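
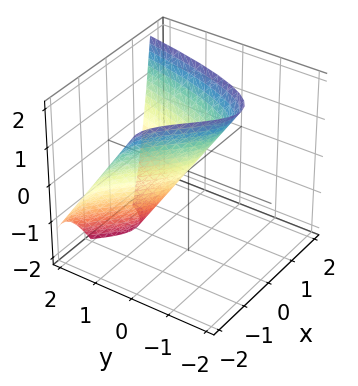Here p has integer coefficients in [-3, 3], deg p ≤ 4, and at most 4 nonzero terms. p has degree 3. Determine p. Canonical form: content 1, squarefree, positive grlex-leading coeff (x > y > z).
First, the degree is 3 — the shape is more complex than any degree-2 surface.
Next, checking where it meets the axes: one z-axis crossing is at z = 0; one y-axis crossing is at y = 0; one x-axis crossing is at x = 0.
Finally, matching integer coefficients to the picture gives p.

x^3 + 3*x^2 - 3*y - 2*z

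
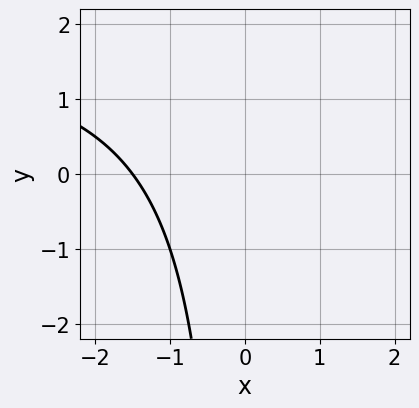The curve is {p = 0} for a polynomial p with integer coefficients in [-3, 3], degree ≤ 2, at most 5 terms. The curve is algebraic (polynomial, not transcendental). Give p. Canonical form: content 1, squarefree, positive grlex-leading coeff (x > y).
x*y - 2*x - 3

First, deg p = 2. A generic line meets the curve in up to 2 points.
Next, observable constraints: no y-intercept at any integer in the box.
Finally, matching integer coefficients to the picture gives p.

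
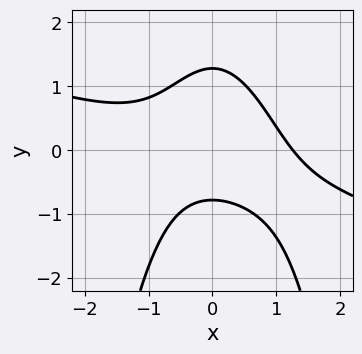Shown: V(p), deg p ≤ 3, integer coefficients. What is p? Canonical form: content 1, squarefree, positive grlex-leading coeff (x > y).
x^3 + 3*x^2*y + 2*y^2 - y - 2

(a) Degree: the shape is more complex than any degree-2 curve, so deg p = 3.
(b) Putting this together gives p.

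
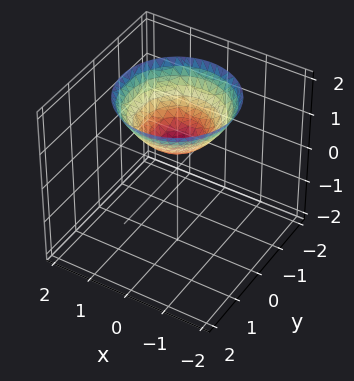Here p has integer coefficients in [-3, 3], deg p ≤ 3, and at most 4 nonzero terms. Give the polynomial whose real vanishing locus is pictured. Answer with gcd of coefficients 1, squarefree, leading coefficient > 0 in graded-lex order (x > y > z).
2*x^2 + 2*y^2 - 3*z + 2

Degree: the shape is more complex than any degree-1 surface, so deg p = 2.
Symmetries: rotational symmetry about the z-axis ⇒ p depends on x, y only through x² + y².
Against the integer gridlines: no x-intercept at any integer in the box; it misses every integer gridline on the y-axis; a circular section at z = 2 has radius between 1 and 2.
Together with the visible shape, these determine p as stated.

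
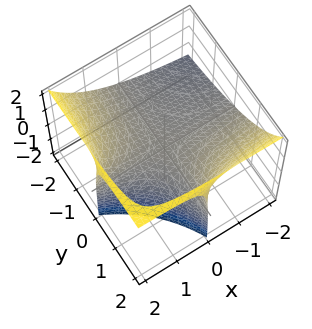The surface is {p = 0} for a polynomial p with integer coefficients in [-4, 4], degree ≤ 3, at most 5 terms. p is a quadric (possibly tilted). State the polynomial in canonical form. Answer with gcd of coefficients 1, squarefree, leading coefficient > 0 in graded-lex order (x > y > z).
deg p = 2.
Checking where it meets the axes: every point of the y-axis in the box is on the surface; it meets the z-axis at z = 0 (among the integer gridlines); the visible x-axis segment lies entirely on the surface.
These observations pin down the coefficients.

x*y - x*z - y*z + 2*z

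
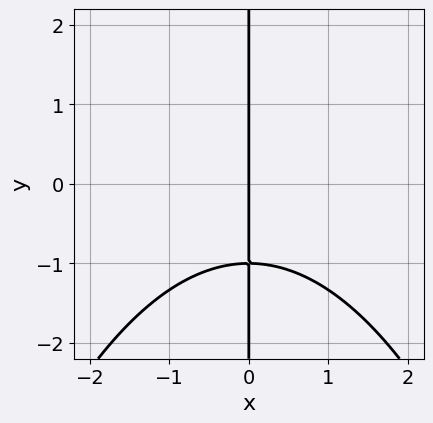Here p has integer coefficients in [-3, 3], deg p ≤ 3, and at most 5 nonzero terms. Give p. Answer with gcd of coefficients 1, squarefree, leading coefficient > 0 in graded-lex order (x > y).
x^3 + 3*x*y + 3*x

(a) Degree: the shape is more complex than any degree-2 curve, so deg p = 3.
(b) Observable constraints: it crosses the x-axis at the gridline x = 0; the visible y-axis segment lies entirely on the curve.
(c) The integer polynomial consistent with all of this is the stated p.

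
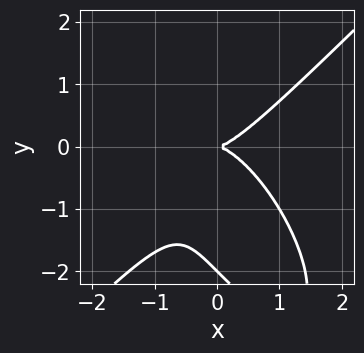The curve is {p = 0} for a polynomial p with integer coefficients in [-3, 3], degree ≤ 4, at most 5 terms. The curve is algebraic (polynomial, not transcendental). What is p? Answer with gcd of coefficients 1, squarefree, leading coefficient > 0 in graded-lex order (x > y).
2*x^3 - x*y^2 - y^3 - 2*y^2

1. The degree is 3 — no degree-2 curve has this shape.
2. From the axis intercepts and sections: among the integer gridlines, it crosses the y-axis at y ∈ {-2, 0}; one x-axis crossing is at x = 0.
3. Assembling these constraints gives the stated polynomial.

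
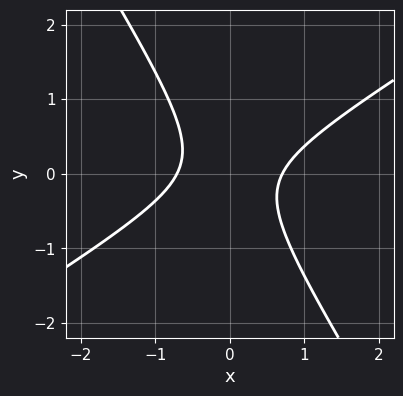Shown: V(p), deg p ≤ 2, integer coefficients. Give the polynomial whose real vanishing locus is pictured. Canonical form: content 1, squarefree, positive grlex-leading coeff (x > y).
1. The degree is 2 — no degree-1 curve has this shape.
2. Reading off the gridlines: the curve avoids every integer y-axis point in the box.
3. These observations pin down the coefficients.

2*x^2 - 2*x*y - 2*y^2 - 1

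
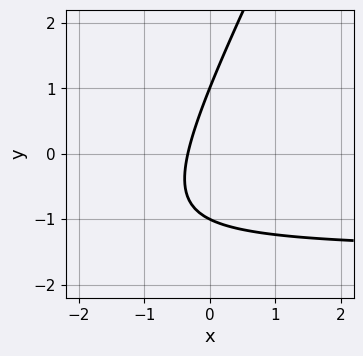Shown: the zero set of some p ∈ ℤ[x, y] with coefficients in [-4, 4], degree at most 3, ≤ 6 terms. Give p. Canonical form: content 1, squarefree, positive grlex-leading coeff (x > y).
2*x*y - y^2 + 3*x + 1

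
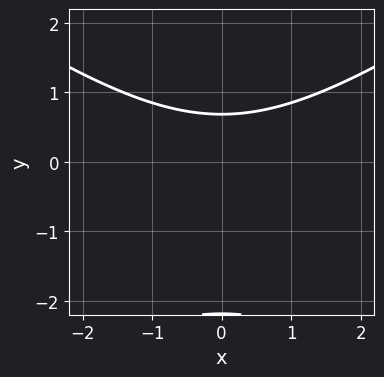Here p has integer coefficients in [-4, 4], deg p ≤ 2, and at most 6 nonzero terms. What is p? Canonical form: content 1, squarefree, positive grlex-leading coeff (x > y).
x^2 - 2*y^2 - 3*y + 3

Degree: no degree-1 curve has this shape, so deg p = 2.
Symmetries: it's symmetric under x → −x, forcing even powers of x.
Checking where it meets the axes: it misses every integer gridline on the x-axis.
Matching integer coefficients to the picture gives p.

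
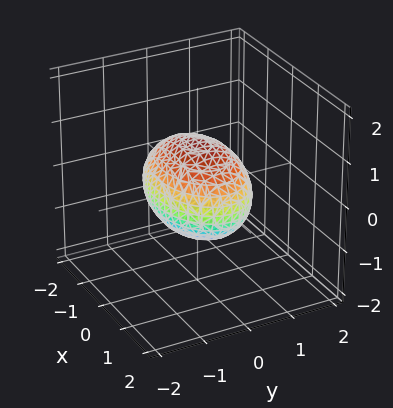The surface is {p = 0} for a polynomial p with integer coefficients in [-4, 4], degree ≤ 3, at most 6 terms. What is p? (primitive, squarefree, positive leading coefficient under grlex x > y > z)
First, degree: bounded and convex; a quadric, so deg p = 2.
Then, symmetries: mirror symmetry z ↦ −z ⇒ only even powers of z; the y ↦ −y reflection is a symmetry, so y appears only in even powers; the x ↦ −x reflection is a symmetry, so x appears only in even powers.
Then, checking where it meets the axes: among the integer gridlines, it crosses the y-axis at y ∈ {-1, 1}; among the integer gridlines, it crosses the z-axis at z ∈ {-1, 1}.
Finally, together with the visible shape, these determine p as stated.

x^2 + 2*y^2 + 2*z^2 - 2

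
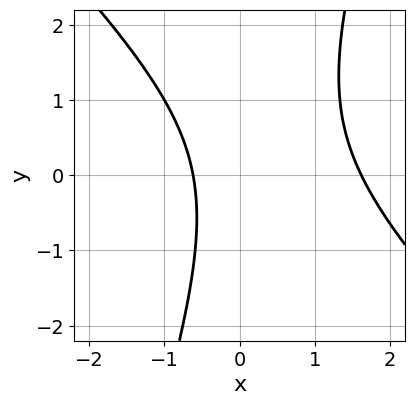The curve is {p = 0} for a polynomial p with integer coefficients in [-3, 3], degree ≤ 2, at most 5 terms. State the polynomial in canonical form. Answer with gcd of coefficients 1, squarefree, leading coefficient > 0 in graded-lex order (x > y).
3*x^2 + 2*x*y - y^2 - 3*x - 3

First, the degree is 2 — no degree-1 curve has this shape.
Next, reading off the gridlines: it misses every integer gridline on the y-axis.
Finally, putting this together gives p.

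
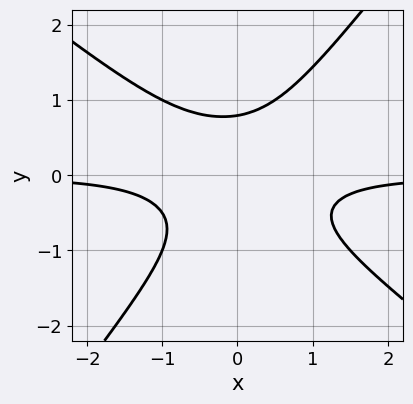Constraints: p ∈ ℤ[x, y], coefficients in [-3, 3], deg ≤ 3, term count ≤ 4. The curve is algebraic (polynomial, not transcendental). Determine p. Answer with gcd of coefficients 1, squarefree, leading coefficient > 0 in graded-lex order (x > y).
2*x^2*y + x*y^2 - 2*y^3 + 1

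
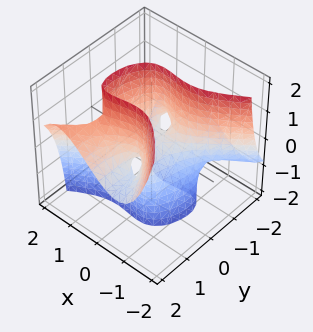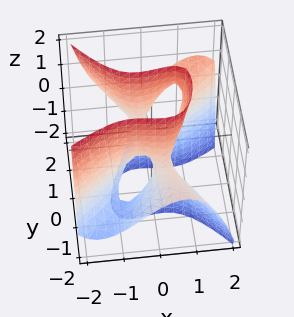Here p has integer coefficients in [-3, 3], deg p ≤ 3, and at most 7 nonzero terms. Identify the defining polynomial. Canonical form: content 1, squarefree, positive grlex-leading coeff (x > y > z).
3*x^3 - 2*x^2*y - 2*x*y^2 + 3*y^2*z - 2*z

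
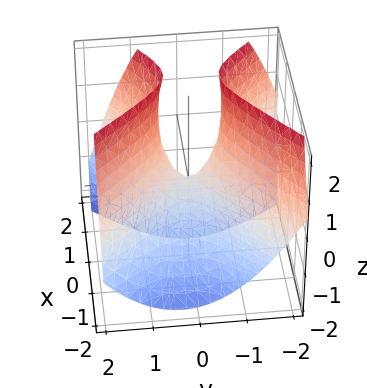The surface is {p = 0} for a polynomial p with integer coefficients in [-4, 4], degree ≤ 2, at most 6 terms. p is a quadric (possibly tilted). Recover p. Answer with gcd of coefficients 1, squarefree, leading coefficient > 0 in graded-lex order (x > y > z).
3*x^2 - x*y - 3*x*z - 3*y^2 + 2*z

Degree: the shape is more complex than any degree-1 surface, so deg p = 2.
Against the integer gridlines: it meets the y-axis at y = 0 (among the integer gridlines); one x-axis crossing is at x = 0.
These observations pin down the coefficients.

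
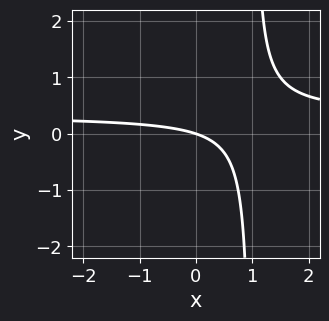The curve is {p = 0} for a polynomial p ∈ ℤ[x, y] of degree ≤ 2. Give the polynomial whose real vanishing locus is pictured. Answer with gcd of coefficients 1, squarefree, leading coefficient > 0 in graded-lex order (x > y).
3*x*y - x - 3*y

First, the degree is 2 — a generic line meets the curve in up to 2 points.
Next, from the axis intercepts and sections: it crosses the y-axis at the gridline y = 0; one x-axis crossing is at x = 0.
Finally, assembling these constraints gives the stated polynomial.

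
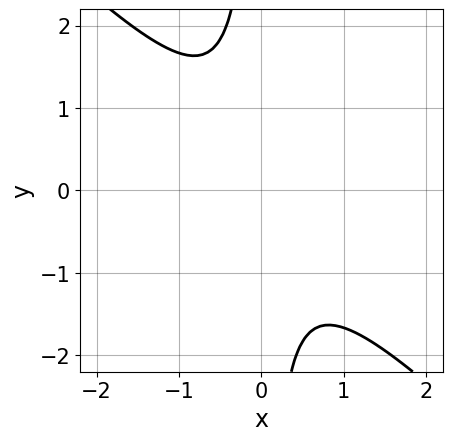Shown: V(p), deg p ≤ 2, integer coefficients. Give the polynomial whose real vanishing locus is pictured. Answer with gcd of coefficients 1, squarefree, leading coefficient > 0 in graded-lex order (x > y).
(a) deg p = 2.
(b) From the axis intercepts and sections: the curve avoids every integer y-axis point in the box; it misses every integer gridline on the x-axis.
(c) These observations pin down the coefficients.

3*x^2 + 3*x*y + 2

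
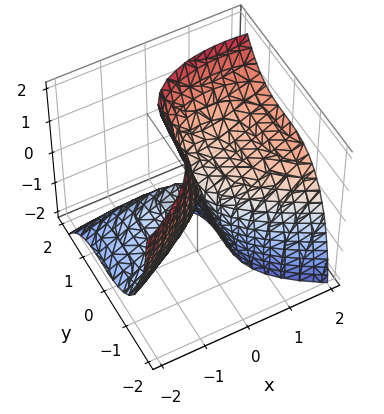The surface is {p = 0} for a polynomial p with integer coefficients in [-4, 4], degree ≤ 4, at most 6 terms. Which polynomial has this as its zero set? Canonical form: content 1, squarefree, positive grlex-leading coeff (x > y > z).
2*y^3 + 2*x^2 - 3*x*z - z^2

1. Degree: the shape is more complex than any degree-2 surface, so deg p = 3.
2. Checking where it meets the axes: it crosses the x-axis at the gridline x = 0; it meets the y-axis at y = 0 (among the integer gridlines); it crosses the z-axis at the gridline z = 0.
3. Assembling these constraints gives the stated polynomial.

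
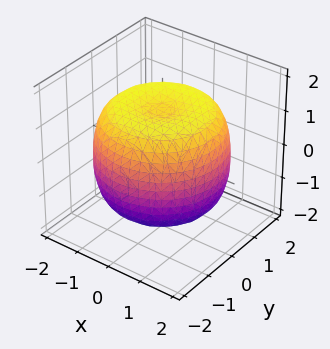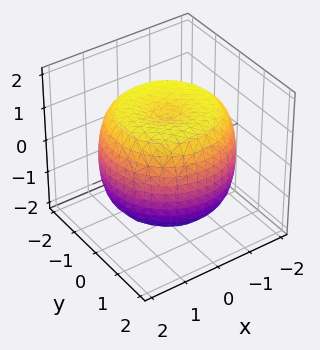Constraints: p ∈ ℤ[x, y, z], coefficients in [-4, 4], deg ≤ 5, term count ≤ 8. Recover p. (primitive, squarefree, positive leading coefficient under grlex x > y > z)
x^4 + 2*x^2*y^2 + y^4 - 2*x^2 - 2*y^2 + 2*z^2 - 3

(a) deg p = 4.
(b) Symmetries: rotational symmetry about the z-axis ⇒ p depends on x, y only through x² + y².
(c) Observable constraints: a circular section at z = -1 has radius between 1 and 2.
(d) Matching integer coefficients to the picture gives p.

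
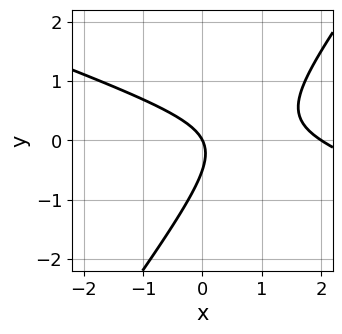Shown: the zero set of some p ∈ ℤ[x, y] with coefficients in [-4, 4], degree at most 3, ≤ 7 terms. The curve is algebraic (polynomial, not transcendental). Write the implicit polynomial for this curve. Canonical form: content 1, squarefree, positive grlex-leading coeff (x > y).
x^2 + 2*x*y - 2*y^2 - 2*x - y

(a) Degree: a generic line meets the curve in up to 2 points, so deg p = 2.
(b) Checking where it meets the axes: among the integer gridlines, it crosses the x-axis at x ∈ {0, 2}; it crosses the y-axis at the gridline y = 0.
(c) Together with the visible shape, these determine p as stated.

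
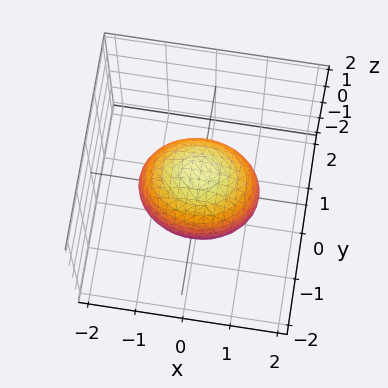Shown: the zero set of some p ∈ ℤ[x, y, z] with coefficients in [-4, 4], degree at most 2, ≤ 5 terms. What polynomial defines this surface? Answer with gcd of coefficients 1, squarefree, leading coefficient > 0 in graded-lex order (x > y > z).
(a) deg p = 2. A closed, bounded, convex surface; a quadric.
(b) Symmetries: it's symmetric under z → −z, forcing even powers of z; the x ↦ −x reflection is a symmetry, so x appears only in even powers; the y ↦ −y reflection is a symmetry, so y appears only in even powers.
(c) Observable constraints: the y-axis gridline crossings are at y ∈ {-1, 1}.
(d) Matching integer coefficients to the picture gives p.

2*x^2 + 3*y^2 + 2*z^2 - 3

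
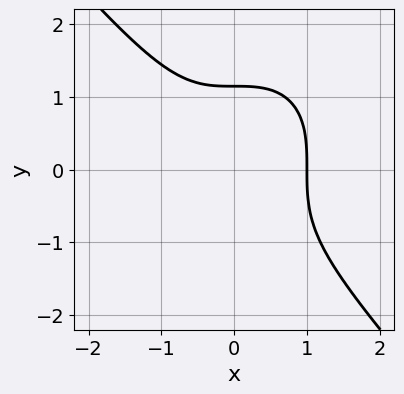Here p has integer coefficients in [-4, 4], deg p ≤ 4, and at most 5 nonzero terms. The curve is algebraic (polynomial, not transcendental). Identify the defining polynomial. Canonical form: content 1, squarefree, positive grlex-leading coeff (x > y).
3*x^3 + 2*y^3 - 3

First, the degree is 3 — no degree-2 curve has this shape.
Next, against the integer gridlines: it meets the x-axis at x = 1 (among the integer gridlines).
Finally, solving for integer coefficients yields p as stated.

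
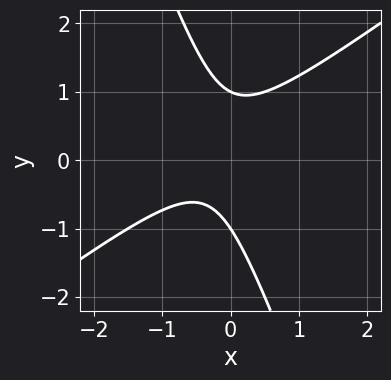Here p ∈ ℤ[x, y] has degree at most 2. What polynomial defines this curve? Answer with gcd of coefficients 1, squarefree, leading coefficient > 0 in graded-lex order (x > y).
2*x^2 - 2*x*y - y^2 + x + 1

First, the degree is 2 — no degree-1 curve has this shape.
Next, against the integer gridlines: among the integer gridlines, it crosses the y-axis at y ∈ {-1, 1}; it misses every integer gridline on the x-axis.
Finally, these observations pin down the coefficients.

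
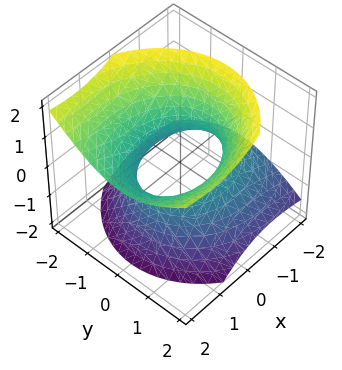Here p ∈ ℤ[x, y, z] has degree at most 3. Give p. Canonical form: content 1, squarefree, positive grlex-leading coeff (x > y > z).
2*x^2 - 3*x*z + 3*y^2 - 3*z^2 - 3

Degree: the shape is more complex than any degree-1 surface, so deg p = 2.
Against the integer gridlines: no z-intercept at any integer in the box; the y-axis gridline crossings are at y ∈ {-1, 1}.
Putting this together gives p.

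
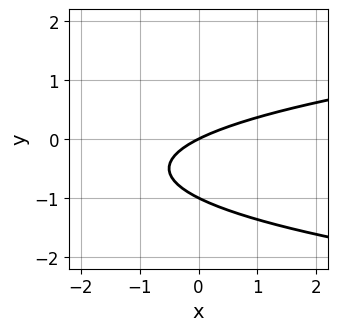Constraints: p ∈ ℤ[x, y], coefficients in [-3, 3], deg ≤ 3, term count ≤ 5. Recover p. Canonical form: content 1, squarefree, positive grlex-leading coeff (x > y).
First, the degree is 2 — the shape is more complex than any degree-1 curve.
Next, observable constraints: among the integer gridlines, it crosses the y-axis at y ∈ {-1, 0}; one x-axis crossing is at x = 0.
Finally, together with the visible shape, these determine p as stated.

2*y^2 - x + 2*y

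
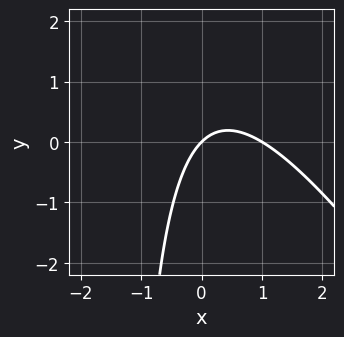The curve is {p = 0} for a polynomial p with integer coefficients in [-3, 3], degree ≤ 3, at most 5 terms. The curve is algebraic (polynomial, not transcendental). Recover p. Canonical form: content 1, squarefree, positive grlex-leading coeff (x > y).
3*x^2 + 2*x*y - 3*x + 3*y

(a) deg p = 2.
(b) From the visible intercepts: among the integer gridlines, it crosses the x-axis at x ∈ {0, 1}; it meets the y-axis at y = 0 (among the integer gridlines).
(c) Putting this together gives p.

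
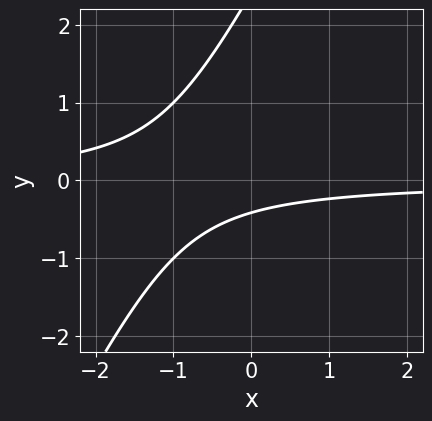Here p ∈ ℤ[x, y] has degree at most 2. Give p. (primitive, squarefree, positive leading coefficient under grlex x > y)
(a) deg p = 2. The shape is more complex than any degree-1 curve.
(b) From the axis intercepts and sections: the curve avoids every integer x-axis point in the box.
(c) Fitting integer coefficients to these (and the overall shape) gives p.

2*x*y - y^2 + 2*y + 1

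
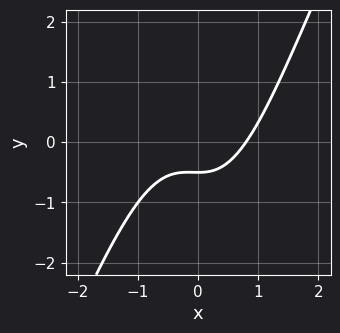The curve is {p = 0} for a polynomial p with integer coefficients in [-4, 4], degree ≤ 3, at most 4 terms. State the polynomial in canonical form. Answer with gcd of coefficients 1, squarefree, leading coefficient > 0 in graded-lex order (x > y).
2*x^3 - x^2*y - 2*y - 1

Degree: no degree-2 curve has this shape, so deg p = 3.
Matching integer coefficients to the picture gives p.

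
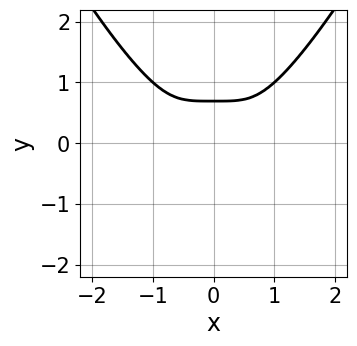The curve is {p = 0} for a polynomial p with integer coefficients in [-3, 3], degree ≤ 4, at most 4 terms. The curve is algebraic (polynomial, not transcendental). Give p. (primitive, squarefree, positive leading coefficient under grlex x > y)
Degree: no degree-3 curve has this shape, so deg p = 4.
Symmetries: the x ↦ −x reflection is a symmetry, so x appears only in even powers.
Checking where it meets the axes: the curve avoids every integer x-axis point in the box.
Matching integer coefficients to the picture gives p.

2*x^4 - 3*y^3 + 1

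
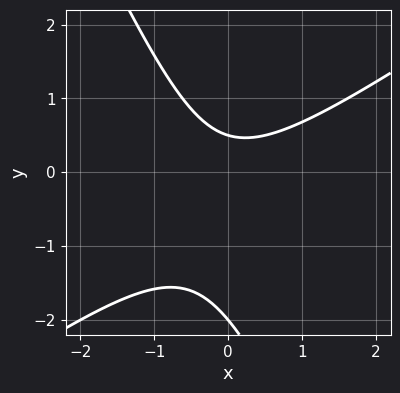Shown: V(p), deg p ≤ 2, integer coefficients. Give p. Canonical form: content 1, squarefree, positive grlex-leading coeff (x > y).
3*x^2 - 3*x*y - 2*y^2 - 3*y + 2

(a) deg p = 2. No degree-1 curve has this shape.
(b) Observable constraints: it misses every integer gridline on the x-axis; it crosses the y-axis at the gridline y = -2.
(c) Together with the visible shape, these determine p as stated.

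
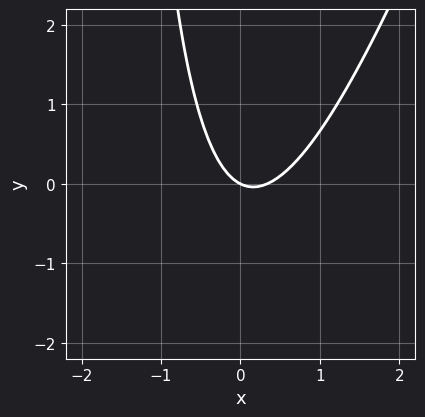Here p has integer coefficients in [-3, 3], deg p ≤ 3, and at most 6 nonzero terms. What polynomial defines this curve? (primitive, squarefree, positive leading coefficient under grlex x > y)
3*x^2 - x*y - x - 2*y

Degree: a generic line meets the curve in up to 2 points, so deg p = 2.
Reading off the gridlines: one y-axis crossing is at y = 0; it crosses the x-axis at the gridline x = 0.
Solving for integer coefficients yields p as stated.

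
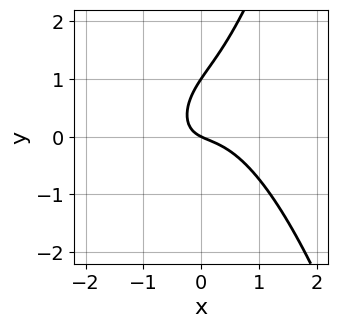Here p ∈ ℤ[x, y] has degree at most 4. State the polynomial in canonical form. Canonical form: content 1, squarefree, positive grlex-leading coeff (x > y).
First, the degree is 3 — no degree-2 curve has this shape.
Next, against the integer gridlines: among the integer gridlines, it crosses the y-axis at y ∈ {0, 1}; it meets the x-axis at x = 0 (among the integer gridlines).
Finally, together with the visible shape, these determine p as stated.

3*x^3 + 2*x*y - 2*y^2 + x + 2*y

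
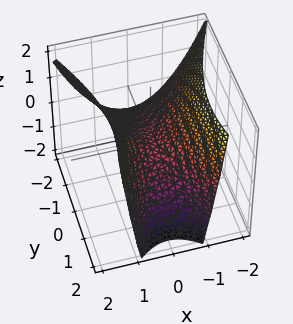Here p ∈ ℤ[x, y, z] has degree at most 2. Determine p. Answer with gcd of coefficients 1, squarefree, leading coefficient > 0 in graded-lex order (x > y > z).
Degree: no degree-1 surface has this shape, so deg p = 2.
Checking where it meets the axes: one y-axis crossing is at y = 0; it meets the z-axis at z = 0 (among the integer gridlines); one x-axis crossing is at x = 0.
Assembling these constraints gives the stated polynomial.

3*x^2 - y^2 + y*z - 3*z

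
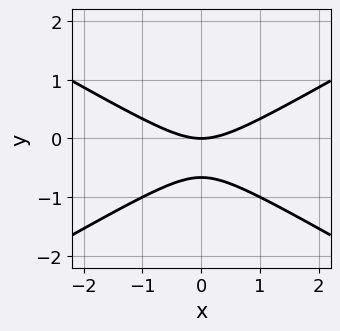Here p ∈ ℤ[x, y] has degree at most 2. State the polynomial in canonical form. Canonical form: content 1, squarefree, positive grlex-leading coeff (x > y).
x^2 - 3*y^2 - 2*y

1. The degree is 2 — the shape is more complex than any degree-1 curve.
2. Symmetries: the x ↦ −x reflection is a symmetry, so x appears only in even powers.
3. Reading off the gridlines: it meets the y-axis at y = 0 (among the integer gridlines); one x-axis crossing is at x = 0.
4. Putting this together gives p.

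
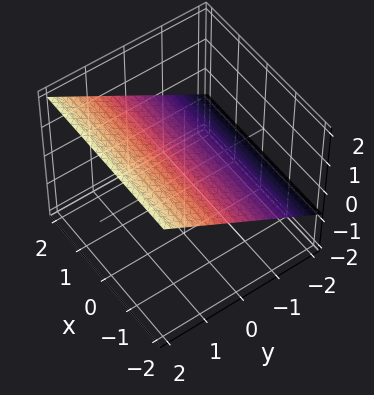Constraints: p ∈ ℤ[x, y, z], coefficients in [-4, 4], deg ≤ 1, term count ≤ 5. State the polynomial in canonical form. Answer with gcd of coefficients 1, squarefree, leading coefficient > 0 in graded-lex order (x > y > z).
2*y - 3*z + 2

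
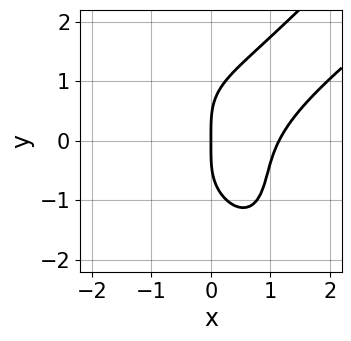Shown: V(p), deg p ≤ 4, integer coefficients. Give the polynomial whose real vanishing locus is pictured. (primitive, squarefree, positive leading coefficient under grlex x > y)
2*x^4 - 3*x^3*y + y^4 - x*y^2 - 3*x

1. Degree: a generic line meets the curve in up to 4 points, so deg p = 4.
2. Observable constraints: one y-axis crossing is at y = 0; one x-axis crossing is at x = 0.
3. Solving for integer coefficients yields p as stated.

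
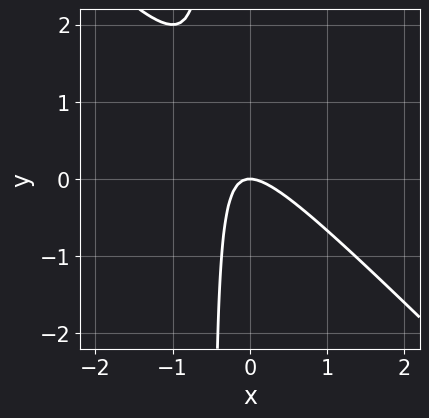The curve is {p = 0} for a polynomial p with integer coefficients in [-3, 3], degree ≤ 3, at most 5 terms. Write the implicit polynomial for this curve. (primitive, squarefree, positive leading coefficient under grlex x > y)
2*x^2 + 2*x*y + y

First, degree: no degree-1 curve has this shape, so deg p = 2.
Next, reading off the gridlines: it crosses the y-axis at the gridline y = 0; one x-axis crossing is at x = 0.
Finally, the integer polynomial consistent with all of this is the stated p.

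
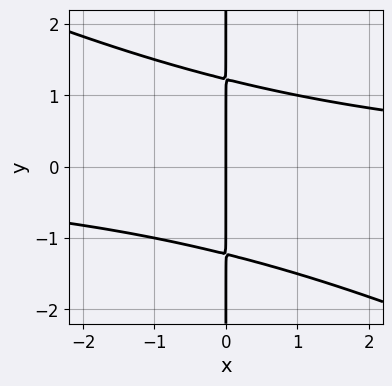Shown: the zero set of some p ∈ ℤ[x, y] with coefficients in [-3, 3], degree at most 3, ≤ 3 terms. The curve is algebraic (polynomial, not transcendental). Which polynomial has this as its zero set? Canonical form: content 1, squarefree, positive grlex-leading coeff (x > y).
1. Degree: a generic line meets the curve in up to 3 points, so deg p = 3.
2. Checking where it meets the axes: it meets the x-axis at x = 0 (among the integer gridlines); the visible y-axis segment lies entirely on the curve.
3. These observations pin down the coefficients.

x^2*y + 2*x*y^2 - 3*x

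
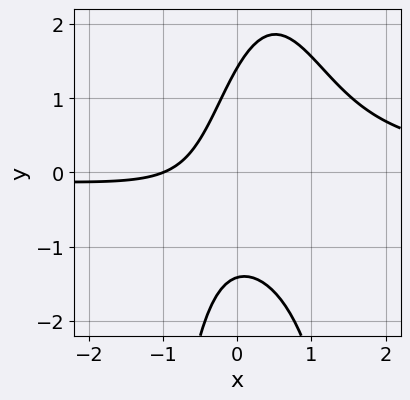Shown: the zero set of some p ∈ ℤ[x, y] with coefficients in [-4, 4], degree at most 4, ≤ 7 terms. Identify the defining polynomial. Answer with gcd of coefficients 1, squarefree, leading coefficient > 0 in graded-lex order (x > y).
3*x^2*y - 2*x*y + y^2 - 2*x - 2

deg p = 3. A generic line meets the curve in up to 3 points.
Reading off the gridlines: it crosses the x-axis at the gridline x = -1.
Fitting integer coefficients to these (and the overall shape) gives p.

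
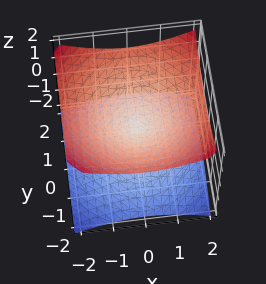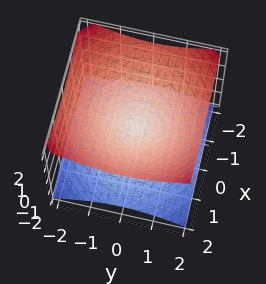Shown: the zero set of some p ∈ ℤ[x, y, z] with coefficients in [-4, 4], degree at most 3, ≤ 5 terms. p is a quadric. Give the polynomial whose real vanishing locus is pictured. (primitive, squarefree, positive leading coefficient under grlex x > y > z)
1. Degree: a double cone through the origin; a quadric, so deg p = 2.
2. Symmetries: rotational symmetry about the z-axis ⇒ p depends on x, y only through x² + y²; the z ↦ −z reflection is a symmetry, so z appears only in even powers.
3. From the axis intercepts and sections: it crosses the x-axis at the gridline x = 0; it meets the y-axis at y = 0 (among the integer gridlines); a circular section at z = -1 has radius between 1 and 2; it meets the z-axis at z = 0 (among the integer gridlines).
4. Putting this together gives p.

x^2 + y^2 - 2*z^2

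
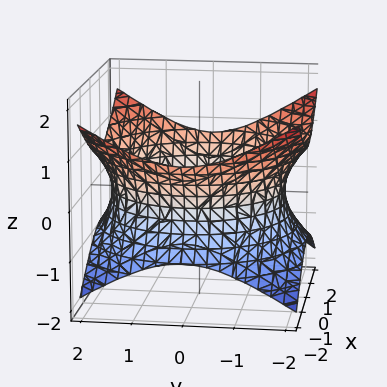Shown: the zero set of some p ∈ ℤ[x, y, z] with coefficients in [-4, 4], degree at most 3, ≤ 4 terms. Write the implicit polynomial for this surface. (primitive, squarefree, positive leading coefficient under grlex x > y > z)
(a) Degree: one connected sheet with a waist; a quadric, so deg p = 2.
(b) Symmetries: the z ↦ −z reflection is a symmetry, so z appears only in even powers; rotational symmetry about the z-axis ⇒ p depends on x, y only through x² + y².
(c) From the visible intercepts: a circular section at z = 0 has radius between 1 and 2; no z-intercept at any integer in the box.
(d) Assembling these constraints gives the stated polynomial.

x^2 + y^2 - 2*z^2 - 3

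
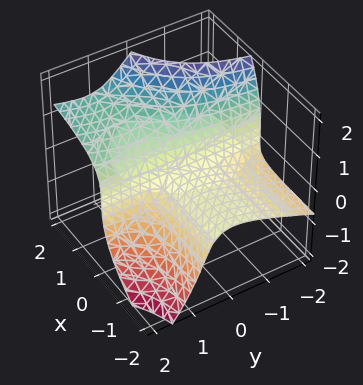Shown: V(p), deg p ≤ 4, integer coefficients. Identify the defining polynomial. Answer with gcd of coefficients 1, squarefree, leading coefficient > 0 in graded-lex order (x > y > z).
(a) I count 2 distinct pieces.
(b) Degree: no degree-2 surface has this shape, so deg p = 3.
(c) From the visible intercepts: every point of the y-axis in the box is on the surface; the visible x-axis segment lies entirely on the surface; one z-axis crossing is at z = 0.
(d) The integer polynomial consistent with all of this is the stated p.

x*y^2 - 2*x*y*z - z^3 + 2*x*z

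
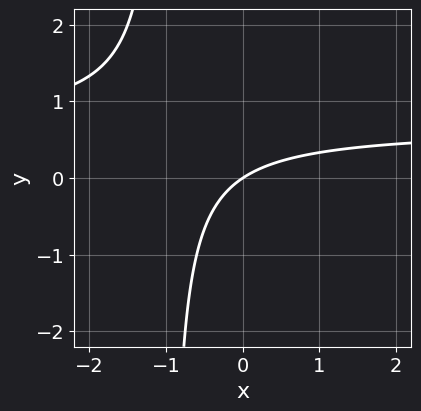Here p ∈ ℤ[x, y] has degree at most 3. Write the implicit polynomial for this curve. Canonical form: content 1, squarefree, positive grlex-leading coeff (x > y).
3*x*y - 2*x + 3*y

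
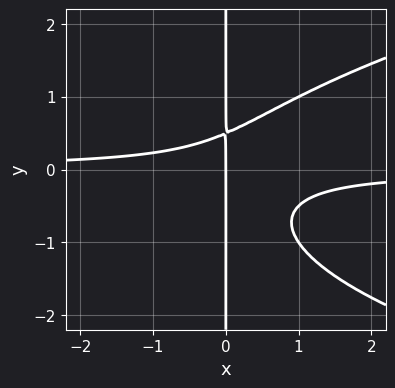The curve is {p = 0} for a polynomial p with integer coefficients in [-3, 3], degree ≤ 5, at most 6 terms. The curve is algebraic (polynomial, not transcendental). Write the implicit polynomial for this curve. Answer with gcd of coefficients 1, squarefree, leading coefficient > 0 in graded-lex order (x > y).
2*x*y^3 - 3*x^2*y + x*y^2 + x*y - x

(a) The degree is 4 — the shape is more complex than any degree-3 curve.
(b) From the visible intercepts: the visible y-axis segment lies entirely on the curve; one x-axis crossing is at x = 0.
(c) These observations pin down the coefficients.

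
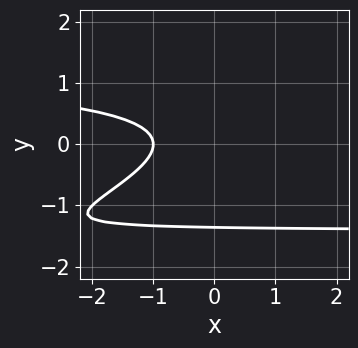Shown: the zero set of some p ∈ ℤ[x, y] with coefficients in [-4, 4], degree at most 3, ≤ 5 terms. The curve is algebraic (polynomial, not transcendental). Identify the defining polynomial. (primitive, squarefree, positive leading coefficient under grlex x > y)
x*y^2 - 3*y^3 - 3*y^2 - 2*x - 2

(a) Degree: the shape is more complex than any degree-2 curve, so deg p = 3.
(b) From the visible intercepts: one x-axis crossing is at x = -1.
(c) Solving for integer coefficients yields p as stated.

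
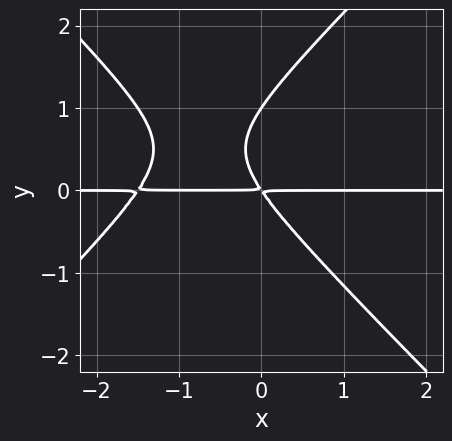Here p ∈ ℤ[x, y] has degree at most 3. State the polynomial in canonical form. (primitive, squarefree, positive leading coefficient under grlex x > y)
First, degree: no degree-2 curve has this shape, so deg p = 3.
Then, from the visible intercepts: every point of the x-axis in the box is on the curve; it meets the y-axis at y = 1 (among the integer gridlines).
Finally, the integer polynomial consistent with all of this is the stated p.

2*x^2*y - 2*y^3 + 3*x*y + 2*y^2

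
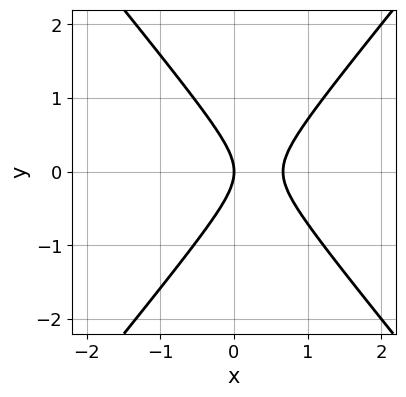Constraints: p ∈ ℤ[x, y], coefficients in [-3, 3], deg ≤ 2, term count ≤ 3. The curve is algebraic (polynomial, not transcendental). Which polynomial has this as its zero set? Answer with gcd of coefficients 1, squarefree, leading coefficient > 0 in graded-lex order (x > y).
3*x^2 - 2*y^2 - 2*x

1. The degree is 2 — a generic line meets the curve in up to 2 points.
2. Symmetries: it's symmetric under y → −y, forcing even powers of y.
3. From the visible intercepts: it meets the x-axis at x = 0 (among the integer gridlines); it meets the y-axis at y = 0 (among the integer gridlines).
4. Fitting integer coefficients to these (and the overall shape) gives p.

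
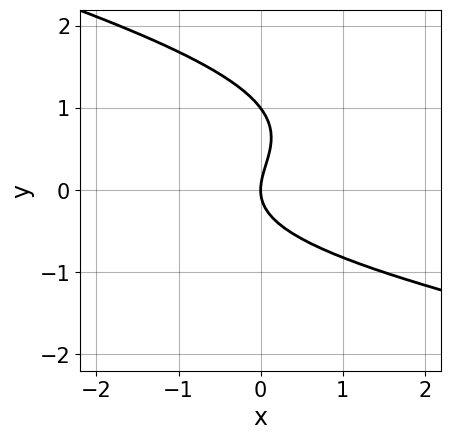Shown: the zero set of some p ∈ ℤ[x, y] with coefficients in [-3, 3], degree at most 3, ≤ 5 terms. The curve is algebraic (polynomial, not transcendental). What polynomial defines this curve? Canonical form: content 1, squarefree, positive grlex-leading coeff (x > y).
(a) The degree is 3 — no degree-2 curve has this shape.
(b) Checking where it meets the axes: it crosses the x-axis at the gridline x = 0; among the integer gridlines, it crosses the y-axis at y ∈ {0, 1}.
(c) Together with the visible shape, these determine p as stated.

x*y^2 + 3*y^3 - 3*y^2 + 3*x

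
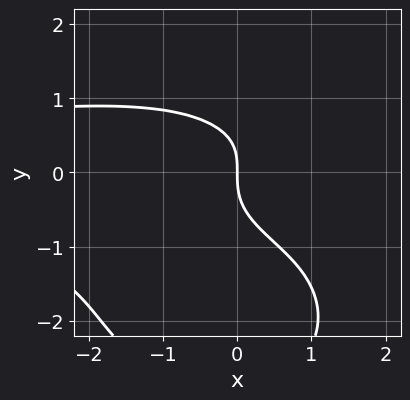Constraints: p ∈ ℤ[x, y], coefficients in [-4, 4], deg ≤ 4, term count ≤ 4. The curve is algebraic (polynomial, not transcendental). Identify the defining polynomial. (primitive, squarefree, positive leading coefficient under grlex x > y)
x^2*y^2 + y^4 + 3*y^3 + 3*x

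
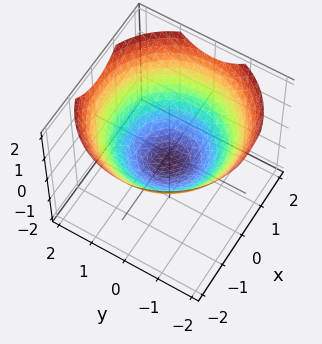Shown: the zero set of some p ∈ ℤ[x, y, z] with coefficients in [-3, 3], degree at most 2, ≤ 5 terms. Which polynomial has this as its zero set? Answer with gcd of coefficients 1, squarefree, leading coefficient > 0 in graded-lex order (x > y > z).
x^2 + y^2 - 2*z - 1

First, the degree is 2 — no degree-1 surface has this shape.
Next, symmetry: the surface is invariant under rotation about z: p = q(x² + y², z).
Next, checking where it meets the axes: the x-axis gridline crossings are at x ∈ {-1, 1}; a circular section at z = 0 has radius exactly 1.
Finally, assembling these constraints gives the stated polynomial. Check: (0, 1, 0) on the y-axis lies on the surface, and p(0, 1, 0) = 0. ✓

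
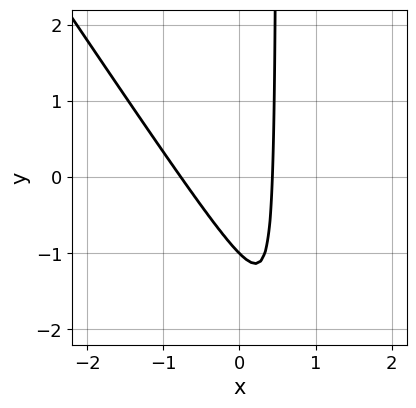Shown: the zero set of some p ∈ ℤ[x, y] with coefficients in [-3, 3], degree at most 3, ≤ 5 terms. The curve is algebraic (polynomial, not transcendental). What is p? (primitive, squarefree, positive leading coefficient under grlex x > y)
3*x^2 + 2*x*y + x - y - 1

The degree is 2 — a generic line meets the curve in up to 2 points.
Reading off the gridlines: it meets the y-axis at y = -1 (among the integer gridlines).
Fitting integer coefficients to these (and the overall shape) gives p.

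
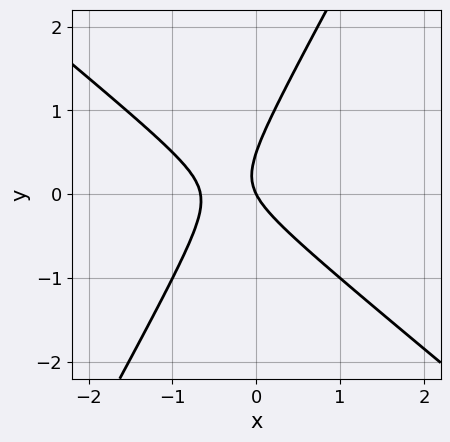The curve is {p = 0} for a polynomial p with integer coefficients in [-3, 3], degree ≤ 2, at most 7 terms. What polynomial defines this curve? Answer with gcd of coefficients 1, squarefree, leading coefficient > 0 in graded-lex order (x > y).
1. Degree: no degree-1 curve has this shape, so deg p = 2.
2. From the axis intercepts and sections: it crosses the y-axis at the gridline y = 0; it crosses the x-axis at the gridline x = 0.
3. The integer polynomial consistent with all of this is the stated p.

3*x^2 + 2*x*y - 2*y^2 + 2*x + y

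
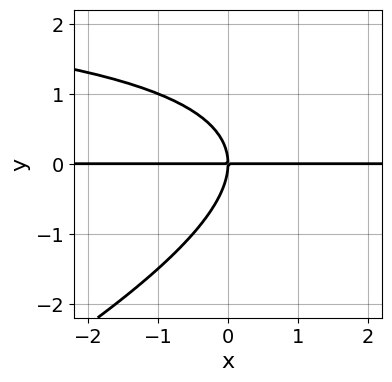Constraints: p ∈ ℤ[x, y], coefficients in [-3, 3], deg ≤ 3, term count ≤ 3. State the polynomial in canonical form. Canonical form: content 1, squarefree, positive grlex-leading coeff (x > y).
First, deg p = 3. The shape is more complex than any degree-2 curve.
Then, from the visible intercepts: one y-axis crossing is at y = 0; the visible x-axis segment lies entirely on the curve.
Finally, assembling these constraints gives the stated polynomial.

x*y^2 - 2*y^3 - 3*x*y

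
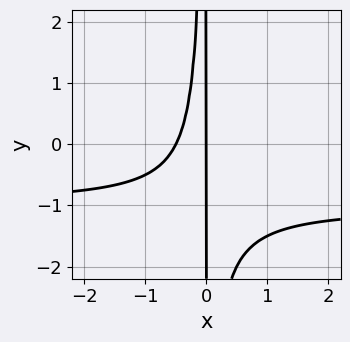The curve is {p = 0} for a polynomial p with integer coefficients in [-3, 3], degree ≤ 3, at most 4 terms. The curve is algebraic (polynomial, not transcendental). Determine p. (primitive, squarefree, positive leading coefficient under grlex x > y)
deg p = 3. No degree-2 curve has this shape.
Against the integer gridlines: it crosses the x-axis at the gridline x = 0; the visible y-axis segment lies entirely on the curve.
Matching integer coefficients to the picture gives p.

2*x^2*y + 2*x^2 + x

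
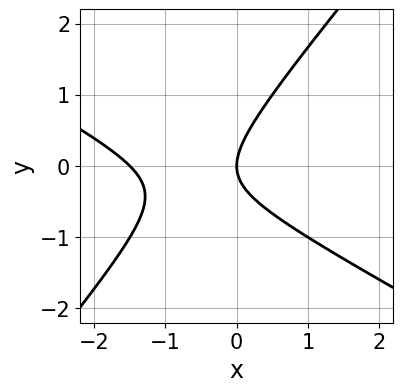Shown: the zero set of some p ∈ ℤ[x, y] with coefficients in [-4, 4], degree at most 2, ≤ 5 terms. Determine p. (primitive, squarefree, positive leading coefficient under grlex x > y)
(a) deg p = 2. A generic line meets the curve in up to 2 points.
(b) Observable constraints: one x-axis crossing is at x = 0; one y-axis crossing is at y = 0.
(c) The integer polynomial consistent with all of this is the stated p.

2*x^2 + 2*x*y - 3*y^2 + 3*x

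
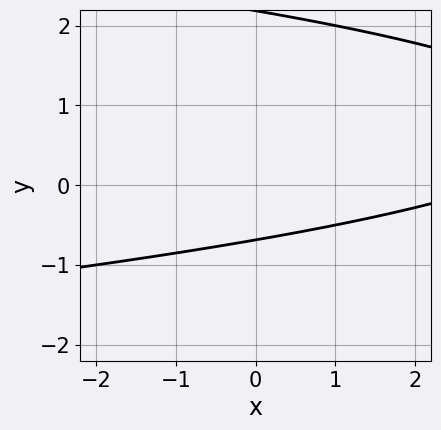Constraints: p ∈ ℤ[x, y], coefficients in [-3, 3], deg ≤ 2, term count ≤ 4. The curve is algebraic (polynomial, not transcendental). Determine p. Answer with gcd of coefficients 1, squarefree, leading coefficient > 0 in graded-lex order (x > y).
(a) Degree: a generic line meets the curve in up to 2 points, so deg p = 2.
(b) Reading off the gridlines: it misses every integer gridline on the x-axis.
(c) Together with the visible shape, these determine p as stated.

2*y^2 + x - 3*y - 3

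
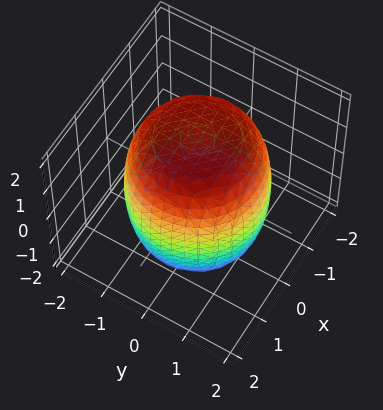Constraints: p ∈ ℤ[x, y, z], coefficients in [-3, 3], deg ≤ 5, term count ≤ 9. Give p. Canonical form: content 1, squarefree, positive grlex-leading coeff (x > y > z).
First, deg p = 4. The shape is more complex than any degree-3 surface.
Next, symmetries: rotational symmetry about the z-axis ⇒ p depends on x, y only through x² + y².
Then, from the visible intercepts: a circular section at z = 0 has radius between 1 and 2.
Finally, fitting integer coefficients to these (and the overall shape) gives p.

x^4 + 2*x^2*y^2 + y^4 - x^2 - y^2 + z^2 - 3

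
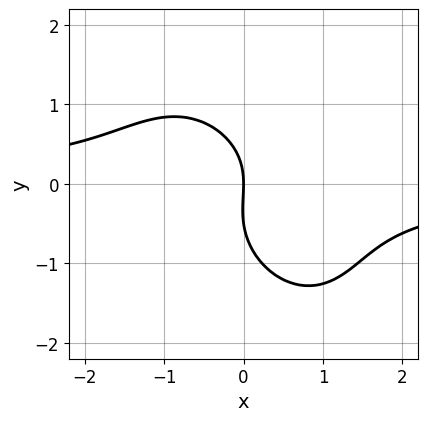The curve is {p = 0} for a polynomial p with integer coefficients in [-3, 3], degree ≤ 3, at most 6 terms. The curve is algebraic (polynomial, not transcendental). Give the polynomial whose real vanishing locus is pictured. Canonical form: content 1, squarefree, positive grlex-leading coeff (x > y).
(a) deg p = 3. A generic line meets the curve in up to 3 points.
(b) From the axis intercepts and sections: it meets the x-axis at x = 0 (among the integer gridlines); it meets the y-axis at y = 0 (among the integer gridlines).
(c) Assembling these constraints gives the stated polynomial.

3*x^2*y + 2*x*y^2 + 2*y^3 + y^2 + 3*x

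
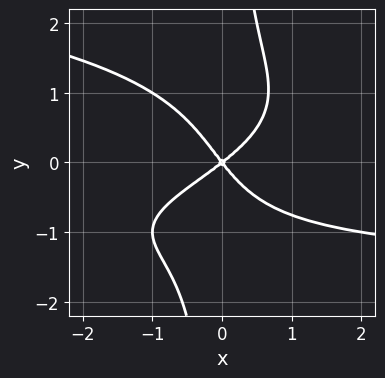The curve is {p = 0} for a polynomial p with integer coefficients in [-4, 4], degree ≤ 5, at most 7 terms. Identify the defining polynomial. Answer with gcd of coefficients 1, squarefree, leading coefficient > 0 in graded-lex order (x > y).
deg p = 4. The shape is more complex than any degree-3 curve.
Checking where it meets the axes: one y-axis crossing is at y = 0; it crosses the x-axis at the gridline x = 0.
These observations pin down the coefficients.

2*x*y^3 + x^2*y + 2*x^2 - x*y - 2*y^2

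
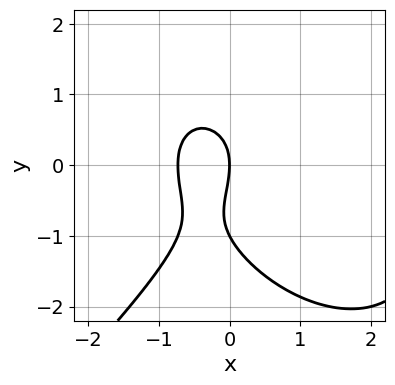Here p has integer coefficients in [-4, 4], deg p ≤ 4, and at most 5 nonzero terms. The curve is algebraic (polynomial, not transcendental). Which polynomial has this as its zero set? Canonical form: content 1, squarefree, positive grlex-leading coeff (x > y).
(a) The degree is 3 — a generic line meets the curve in up to 3 points.
(b) Observable constraints: it crosses the x-axis at the gridline x = 0; among the integer gridlines, it crosses the y-axis at y ∈ {-1, 0}.
(c) Fitting integer coefficients to these (and the overall shape) gives p.

x^3 - y^3 - 2*x^2 - y^2 - 2*x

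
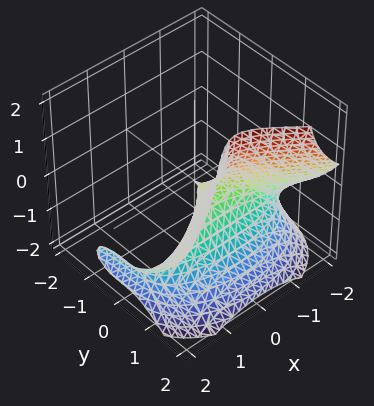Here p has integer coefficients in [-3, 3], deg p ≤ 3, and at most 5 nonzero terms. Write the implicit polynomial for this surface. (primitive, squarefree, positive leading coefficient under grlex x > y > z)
1. Degree: a generic line meets the surface in up to 3 points, so deg p = 3.
2. From the axis intercepts and sections: it crosses the y-axis at the gridline y = 0; it crosses the x-axis at the gridline x = 0.
3. Putting this together gives p.

3*x^2*z - 2*y^3 - z^3 + 2*x^2 + 3*z^2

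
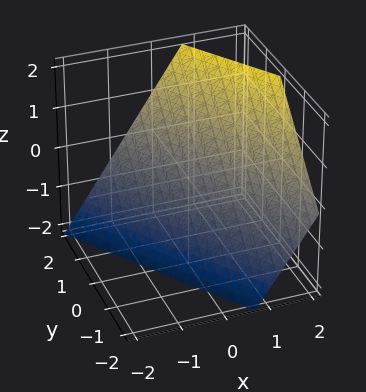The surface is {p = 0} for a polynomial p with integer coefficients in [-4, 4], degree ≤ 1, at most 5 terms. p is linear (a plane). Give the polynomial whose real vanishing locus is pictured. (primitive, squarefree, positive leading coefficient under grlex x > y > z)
3*x + 2*y - 2*z - 2

The degree is 1 — the surface is flat (a plane).
From the visible intercepts: one y-axis crossing is at y = 1; it crosses the z-axis at the gridline z = -1.
These observations pin down the coefficients.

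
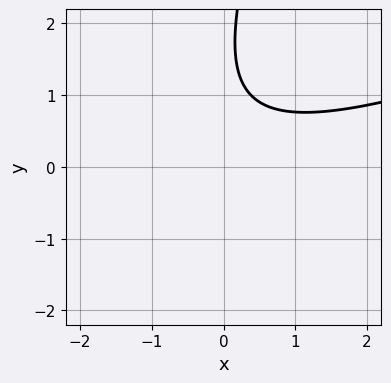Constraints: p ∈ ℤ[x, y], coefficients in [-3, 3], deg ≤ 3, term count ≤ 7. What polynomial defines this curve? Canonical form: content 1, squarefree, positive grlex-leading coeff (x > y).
x^2 - 3*x*y + y^2 - 3*y + 3

(a) deg p = 2. The shape is more complex than any degree-1 curve.
(b) Observable constraints: it misses every integer gridline on the x-axis; the curve avoids every integer y-axis point in the box.
(c) These observations pin down the coefficients.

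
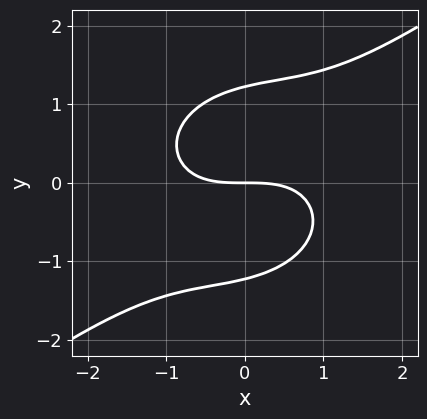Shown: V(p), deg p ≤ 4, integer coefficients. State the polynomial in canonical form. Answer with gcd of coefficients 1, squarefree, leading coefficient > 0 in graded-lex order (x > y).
x^3 - x^2*y + x*y^2 - 2*y^3 + 3*y

First, deg p = 3. A generic line meets the curve in up to 3 points.
Then, against the integer gridlines: it meets the y-axis at y = 0 (among the integer gridlines); it crosses the x-axis at the gridline x = 0.
Finally, putting this together gives p.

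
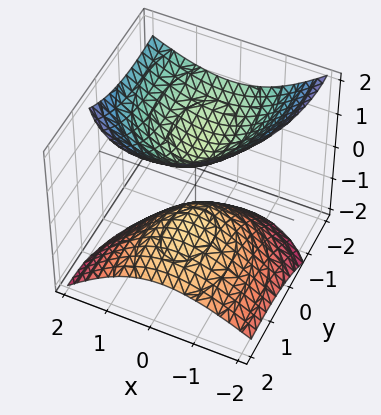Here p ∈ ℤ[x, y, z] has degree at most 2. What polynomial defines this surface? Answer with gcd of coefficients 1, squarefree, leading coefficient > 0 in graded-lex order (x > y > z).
2*x^2 - x*z + y^2 + 2*y*z - 2*z^2 + 1

First, the picture has 2 separate pieces. They look like related sheets of one shape, so recover p as a whole.
Next, degree: a generic line meets the surface in up to 2 points, so deg p = 2.
Then, from the visible intercepts: no x-intercept at any integer in the box; it misses every integer gridline on the y-axis.
Finally, solving for integer coefficients yields p as stated.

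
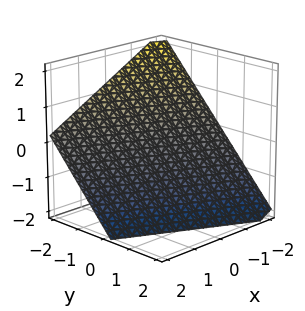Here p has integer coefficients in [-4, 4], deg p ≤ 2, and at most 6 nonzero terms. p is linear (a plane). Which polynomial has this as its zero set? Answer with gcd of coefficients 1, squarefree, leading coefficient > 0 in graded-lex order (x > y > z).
x + 2*y + 2*z + 2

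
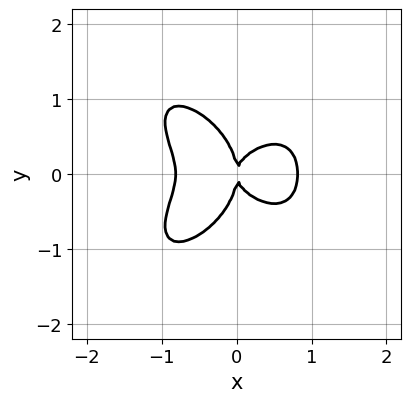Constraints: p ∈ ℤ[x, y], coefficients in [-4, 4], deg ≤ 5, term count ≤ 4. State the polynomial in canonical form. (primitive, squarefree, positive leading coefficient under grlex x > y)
3*x^4 + 3*y^4 + 3*x*y^2 - 2*x^2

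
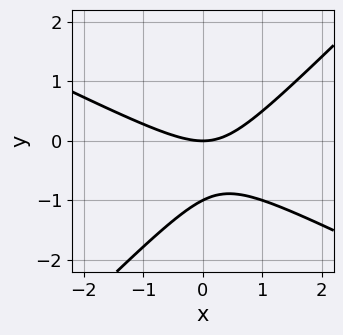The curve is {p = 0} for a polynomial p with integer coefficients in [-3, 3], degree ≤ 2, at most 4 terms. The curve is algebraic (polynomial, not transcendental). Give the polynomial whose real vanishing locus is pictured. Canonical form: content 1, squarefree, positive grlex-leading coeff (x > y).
x^2 + x*y - 2*y^2 - 2*y

First, deg p = 2. The shape is more complex than any degree-1 curve.
Then, from the visible intercepts: among the integer gridlines, it crosses the y-axis at y ∈ {-1, 0}; it crosses the x-axis at the gridline x = 0.
Finally, solving for integer coefficients yields p as stated.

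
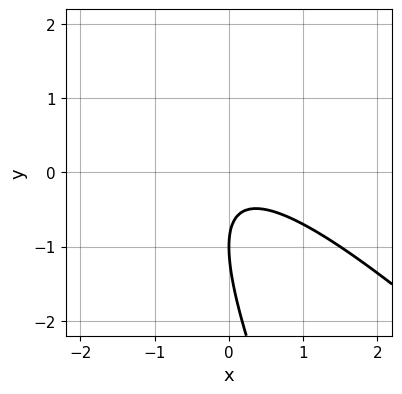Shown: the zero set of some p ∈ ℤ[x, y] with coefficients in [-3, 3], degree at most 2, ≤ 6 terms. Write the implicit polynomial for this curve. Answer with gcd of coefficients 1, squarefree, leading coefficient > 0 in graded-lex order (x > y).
First, the degree is 2 — no degree-1 curve has this shape.
Then, reading off the gridlines: no x-intercept at any integer in the box; one y-axis crossing is at y = -1.
Finally, putting this together gives p.

2*x^2 + 3*x*y + y^2 + 2*y + 1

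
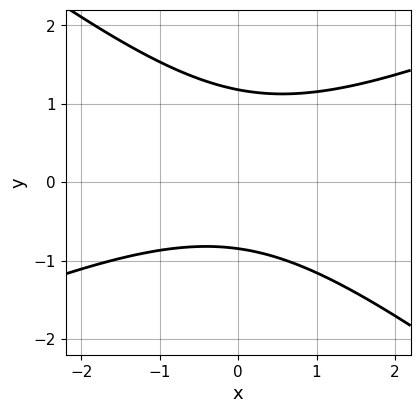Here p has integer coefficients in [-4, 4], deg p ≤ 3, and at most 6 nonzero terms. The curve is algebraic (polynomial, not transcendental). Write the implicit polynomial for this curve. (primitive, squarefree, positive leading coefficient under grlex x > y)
First, deg p = 2. A generic line meets the curve in up to 2 points.
Then, checking where it meets the axes: no x-intercept at any integer in the box.
Finally, the integer polynomial consistent with all of this is the stated p.

x^2 - x*y - 3*y^2 + y + 3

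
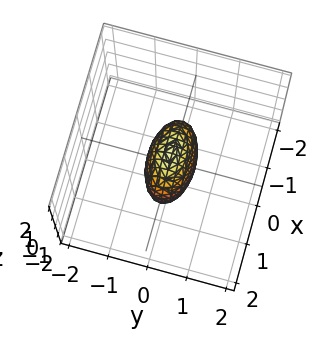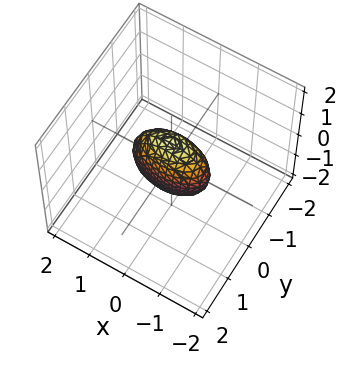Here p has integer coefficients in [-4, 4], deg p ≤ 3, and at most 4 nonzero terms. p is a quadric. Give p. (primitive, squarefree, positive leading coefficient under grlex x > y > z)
x^2 + 3*y^2 + z^2 - 1

First, deg p = 2. A closed, bounded, convex surface; a quadric.
Then, symmetries: mirror symmetry x ↦ −x ⇒ only even powers of x; it's symmetric under y → −y, forcing even powers of y; it's symmetric under z → −z, forcing even powers of z.
Then, from the axis intercepts and sections: among the integer gridlines, it crosses the z-axis at z ∈ {-1, 1}; among the integer gridlines, it crosses the x-axis at x ∈ {-1, 1}.
Finally, the integer polynomial consistent with all of this is the stated p.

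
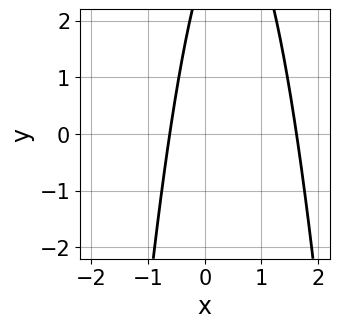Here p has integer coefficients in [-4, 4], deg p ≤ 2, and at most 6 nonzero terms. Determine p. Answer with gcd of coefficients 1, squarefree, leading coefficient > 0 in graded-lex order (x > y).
3*x^2 - 3*x + y - 3

First, the degree is 2 — the shape is more complex than any degree-1 curve.
Then, against the integer gridlines: no y-intercept at any integer in the box.
Finally, fitting integer coefficients to these (and the overall shape) gives p.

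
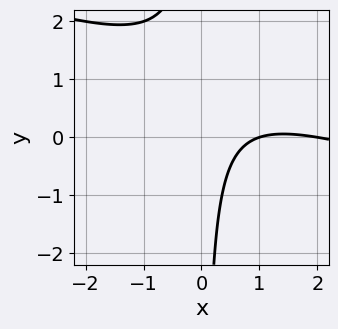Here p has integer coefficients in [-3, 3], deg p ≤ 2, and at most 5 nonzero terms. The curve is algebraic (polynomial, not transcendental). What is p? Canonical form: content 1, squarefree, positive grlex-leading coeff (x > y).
x^2 + 3*x*y - 3*x + 2

deg p = 2. No degree-1 curve has this shape.
Reading off the gridlines: it misses every integer gridline on the y-axis; the x-axis gridline crossings are at x ∈ {1, 2}.
Solving for integer coefficients yields p as stated.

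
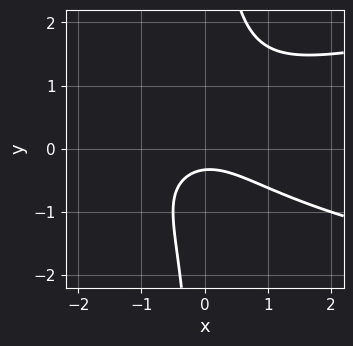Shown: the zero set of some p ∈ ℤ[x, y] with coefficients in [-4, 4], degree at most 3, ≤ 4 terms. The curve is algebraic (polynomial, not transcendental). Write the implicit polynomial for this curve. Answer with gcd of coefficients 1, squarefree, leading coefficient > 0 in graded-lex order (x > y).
3*x*y^2 - 2*x^2 - 3*y - 1

Degree: a generic line meets the curve in up to 3 points, so deg p = 3.
From the axis intercepts and sections: the curve avoids every integer x-axis point in the box.
Solving for integer coefficients yields p as stated.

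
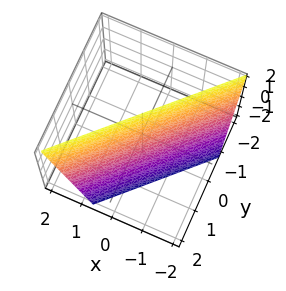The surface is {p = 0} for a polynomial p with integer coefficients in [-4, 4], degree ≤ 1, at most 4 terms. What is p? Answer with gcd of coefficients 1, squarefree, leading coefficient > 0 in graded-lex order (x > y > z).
3*x - 3*y - z + 2

deg p = 1. The surface is flat (a plane).
From the axis intercepts and sections: it meets the z-axis at z = 2 (among the integer gridlines).
Assembling these constraints gives the stated polynomial.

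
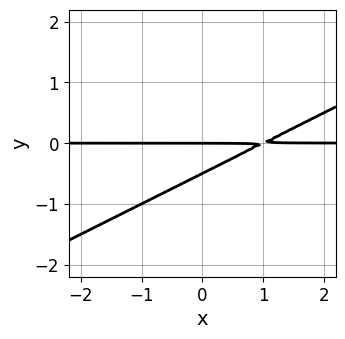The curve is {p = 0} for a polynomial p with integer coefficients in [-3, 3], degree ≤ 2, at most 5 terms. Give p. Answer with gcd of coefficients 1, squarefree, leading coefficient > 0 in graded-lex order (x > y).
x*y - 2*y^2 - y

First, degree: no degree-1 curve has this shape, so deg p = 2.
Then, against the integer gridlines: the visible x-axis segment lies entirely on the curve; one y-axis crossing is at y = 0.
Finally, fitting integer coefficients to these (and the overall shape) gives p.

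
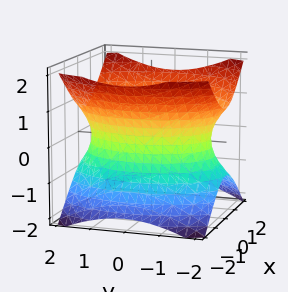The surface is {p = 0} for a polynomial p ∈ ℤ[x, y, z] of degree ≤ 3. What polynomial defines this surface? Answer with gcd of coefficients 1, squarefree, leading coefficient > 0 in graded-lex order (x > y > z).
2*x^2 + y^2 - 2*z^2 - 3

First, degree: one connected sheet with a waist; a quadric, so deg p = 2.
Next, symmetries: the z ↦ −z reflection is a symmetry, so z appears only in even powers; the y ↦ −y reflection is a symmetry, so y appears only in even powers; mirror symmetry x ↦ −x ⇒ only even powers of x.
Then, against the integer gridlines: no z-intercept at any integer in the box.
Finally, together with the visible shape, these determine p as stated.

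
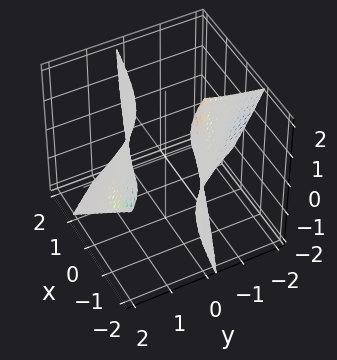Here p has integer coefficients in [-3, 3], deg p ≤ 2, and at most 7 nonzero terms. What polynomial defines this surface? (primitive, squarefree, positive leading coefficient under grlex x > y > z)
1. I count 2 distinct pieces.
2. deg p = 2.
3. Reading off the gridlines: the surface avoids every integer z-axis point in the box.
4. The integer polynomial consistent with all of this is the stated p.

x^2 + 3*x*y + 2*y^2 + 2*y*z - z^2 - 3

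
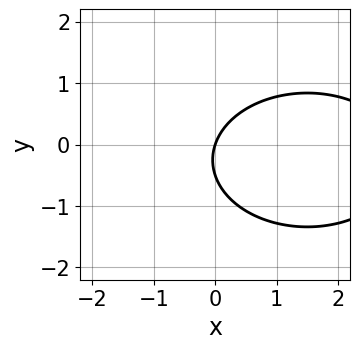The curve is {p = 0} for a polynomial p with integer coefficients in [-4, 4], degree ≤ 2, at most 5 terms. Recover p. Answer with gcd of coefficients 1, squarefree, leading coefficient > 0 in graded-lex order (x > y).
1. The degree is 2 — the shape is more complex than any degree-1 curve.
2. From the visible intercepts: it crosses the x-axis at the gridline x = 0; it meets the y-axis at y = 0 (among the integer gridlines).
3. Solving for integer coefficients yields p as stated.

x^2 + 2*y^2 - 3*x + y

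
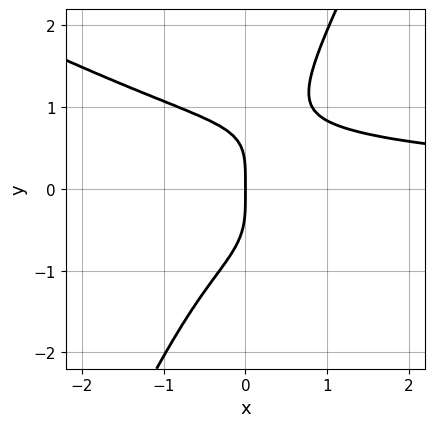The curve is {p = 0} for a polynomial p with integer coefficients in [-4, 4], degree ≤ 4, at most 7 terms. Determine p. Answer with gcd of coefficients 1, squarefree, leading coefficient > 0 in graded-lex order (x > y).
2*x^2*y^2 + 3*x*y^3 - 2*y^4 + x^2*y - 3*x

(a) deg p = 4. No degree-3 curve has this shape.
(b) From the visible intercepts: it meets the y-axis at y = 0 (among the integer gridlines); it crosses the x-axis at the gridline x = 0.
(c) Matching integer coefficients to the picture gives p.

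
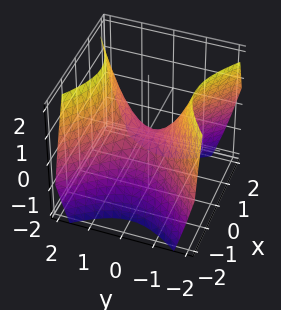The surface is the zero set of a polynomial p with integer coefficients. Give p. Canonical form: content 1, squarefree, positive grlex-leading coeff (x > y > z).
x^2 - y^2 + z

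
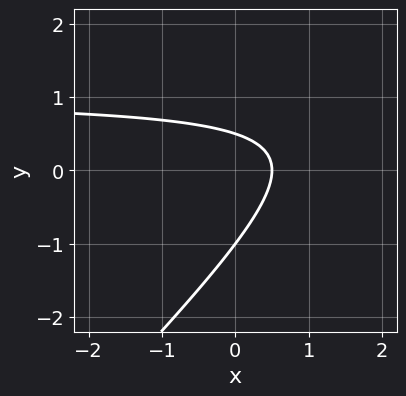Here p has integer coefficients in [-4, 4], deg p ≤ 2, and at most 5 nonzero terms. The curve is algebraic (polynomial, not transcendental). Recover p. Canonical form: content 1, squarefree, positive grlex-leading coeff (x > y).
2*x*y - 2*y^2 - 2*x - y + 1

Degree: the shape is more complex than any degree-1 curve, so deg p = 2.
Reading off the gridlines: it meets the y-axis at y = -1 (among the integer gridlines).
These observations pin down the coefficients.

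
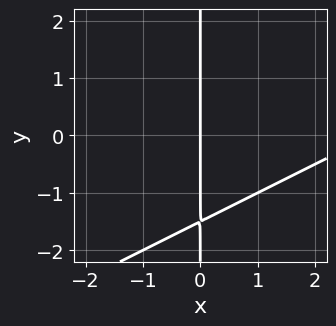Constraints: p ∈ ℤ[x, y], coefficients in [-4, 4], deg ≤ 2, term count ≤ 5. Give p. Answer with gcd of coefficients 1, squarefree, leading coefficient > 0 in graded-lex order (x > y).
x^2 - 2*x*y - 3*x

First, degree: the shape is more complex than any degree-1 curve, so deg p = 2.
Then, observable constraints: the visible y-axis segment lies entirely on the curve; it meets the x-axis at x = 0 (among the integer gridlines).
Finally, putting this together gives p.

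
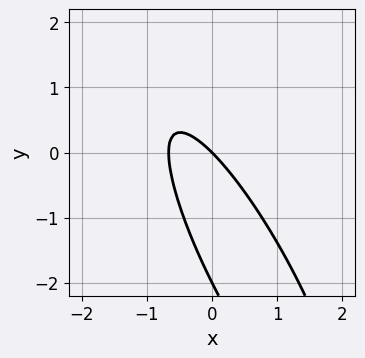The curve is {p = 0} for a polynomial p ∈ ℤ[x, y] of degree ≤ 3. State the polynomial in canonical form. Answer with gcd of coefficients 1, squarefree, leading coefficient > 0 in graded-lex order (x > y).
1. deg p = 2.
2. Against the integer gridlines: among the integer gridlines, it crosses the y-axis at y ∈ {-2, 0}; it crosses the x-axis at the gridline x = 0.
3. Assembling these constraints gives the stated polynomial.

3*x^2 + 3*x*y + y^2 + 2*x + 2*y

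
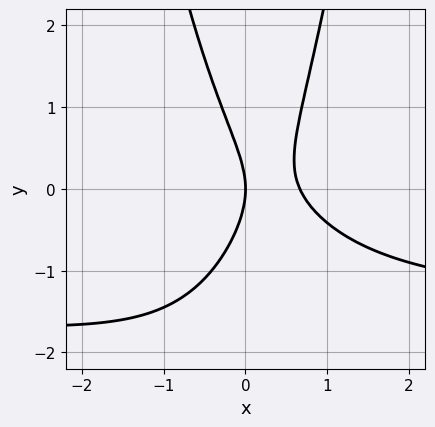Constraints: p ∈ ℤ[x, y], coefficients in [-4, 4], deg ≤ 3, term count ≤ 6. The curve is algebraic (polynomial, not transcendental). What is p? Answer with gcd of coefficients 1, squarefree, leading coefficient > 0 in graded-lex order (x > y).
1. deg p = 3. No degree-2 curve has this shape.
2. Reading off the gridlines: it meets the x-axis at x = 0 (among the integer gridlines); it meets the y-axis at y = 0 (among the integer gridlines).
3. Matching integer coefficients to the picture gives p.

2*x^2*y + 3*x^2 - y^2 - 2*x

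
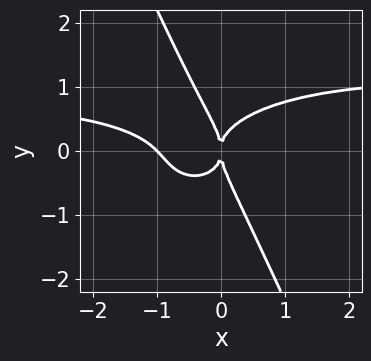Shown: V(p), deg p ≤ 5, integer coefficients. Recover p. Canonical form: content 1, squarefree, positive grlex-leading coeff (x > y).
x^3*y + 2*x*y^3 + y^4 - x^3 - x^2

(a) deg p = 4. No degree-3 curve has this shape.
(b) Checking where it meets the axes: one y-axis crossing is at y = 0; the x-axis gridline crossings are at x ∈ {-1, 0}.
(c) Solving for integer coefficients yields p as stated.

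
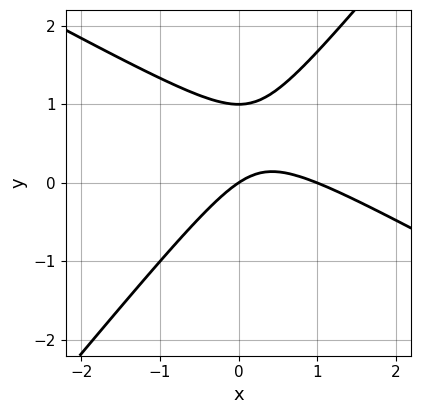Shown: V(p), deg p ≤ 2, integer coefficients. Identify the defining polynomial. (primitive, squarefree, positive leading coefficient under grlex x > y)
The degree is 2 — no degree-1 curve has this shape.
From the axis intercepts and sections: the x-axis gridline crossings are at x ∈ {0, 1}; among the integer gridlines, it crosses the y-axis at y ∈ {0, 1}.
Putting this together gives p.

2*x^2 + 2*x*y - 3*y^2 - 2*x + 3*y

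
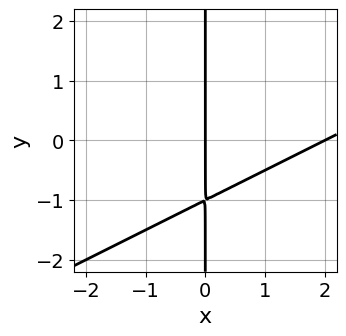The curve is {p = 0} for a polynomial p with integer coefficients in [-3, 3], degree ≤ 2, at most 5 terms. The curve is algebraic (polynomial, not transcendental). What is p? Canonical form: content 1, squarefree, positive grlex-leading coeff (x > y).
x^2 - 2*x*y - 2*x

1. Degree: the shape is more complex than any degree-1 curve, so deg p = 2.
2. Reading off the gridlines: the visible y-axis segment lies entirely on the curve; the x-axis gridline crossings are at x ∈ {0, 2}.
3. Matching integer coefficients to the picture gives p.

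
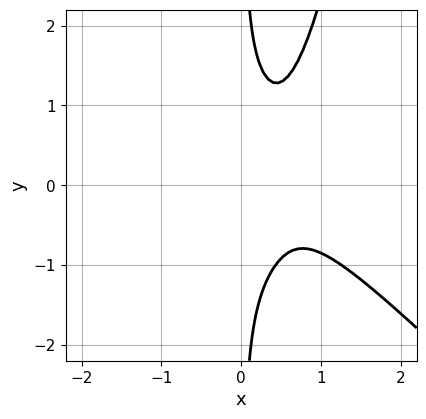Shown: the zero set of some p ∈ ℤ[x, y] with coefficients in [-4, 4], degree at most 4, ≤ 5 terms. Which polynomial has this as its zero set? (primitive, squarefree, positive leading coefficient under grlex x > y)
3*x^4 + 3*x^3*y - 2*x*y^2 + 1

Degree: the shape is more complex than any degree-3 curve, so deg p = 4.
Checking where it meets the axes: no x-intercept at any integer in the box; no y-intercept at any integer in the box.
Fitting integer coefficients to these (and the overall shape) gives p.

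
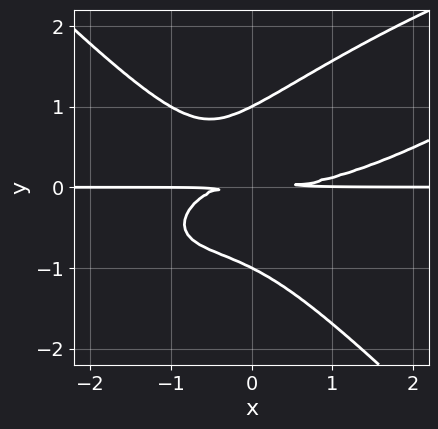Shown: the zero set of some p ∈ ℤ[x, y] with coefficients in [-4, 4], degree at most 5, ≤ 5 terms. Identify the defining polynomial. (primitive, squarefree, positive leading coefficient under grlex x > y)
x^3*y - 2*x^2*y^2 + 3*y^4 - 3*x*y^2 - 3*y^2

(a) The degree is 4 — a generic line meets the curve in up to 4 points.
(b) Observable constraints: the visible x-axis segment lies entirely on the curve; the y-axis gridline crossings are at y ∈ {-1, 1}.
(c) These observations pin down the coefficients.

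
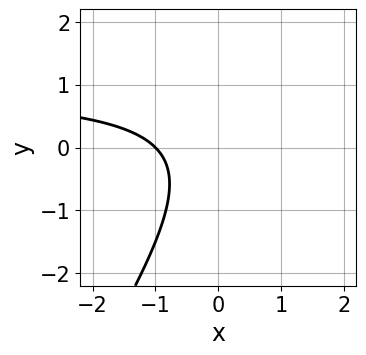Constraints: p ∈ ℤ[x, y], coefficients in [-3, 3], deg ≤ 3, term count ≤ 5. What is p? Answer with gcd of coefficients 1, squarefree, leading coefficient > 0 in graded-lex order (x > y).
3*x*y - 2*y^2 - 3*x - 3

The degree is 2 — the shape is more complex than any degree-1 curve.
Reading off the gridlines: one x-axis crossing is at x = -1; no y-intercept at any integer in the box.
Assembling these constraints gives the stated polynomial.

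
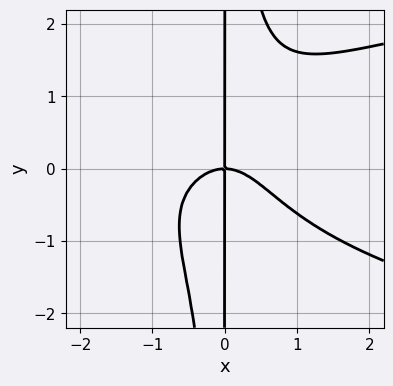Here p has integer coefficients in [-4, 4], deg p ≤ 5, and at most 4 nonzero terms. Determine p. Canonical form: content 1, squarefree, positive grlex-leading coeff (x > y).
x^2*y^2 - x^3 - x*y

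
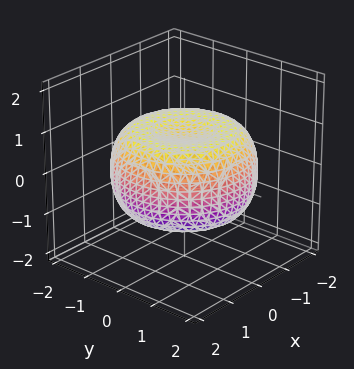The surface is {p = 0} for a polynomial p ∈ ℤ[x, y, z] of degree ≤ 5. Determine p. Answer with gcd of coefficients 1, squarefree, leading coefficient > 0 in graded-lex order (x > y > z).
First, the degree is 4 — a generic line meets the surface in up to 4 points.
Then, symmetry: the surface is invariant under rotation about z: p = q(x² + y², z).
Next, against the integer gridlines: a circular section at z = 1 has radius exactly 1.
Finally, fitting integer coefficients to these (and the overall shape) gives p.

x^4 + 2*x^2*y^2 + y^4 - 2*x^2 - 2*y^2 + 3*z^2 - 2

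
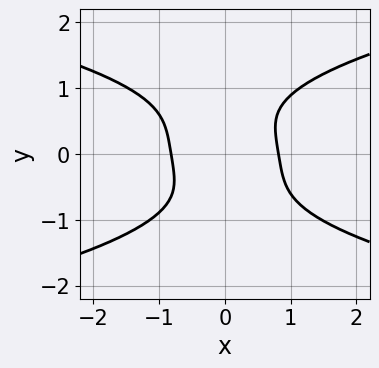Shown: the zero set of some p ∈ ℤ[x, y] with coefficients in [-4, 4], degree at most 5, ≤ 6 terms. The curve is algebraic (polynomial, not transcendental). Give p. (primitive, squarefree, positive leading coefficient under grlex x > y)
3*y^4 - 3*x^2 - x*y + 2

Degree: the shape is more complex than any degree-3 curve, so deg p = 4.
Observable constraints: it misses every integer gridline on the y-axis.
Fitting integer coefficients to these (and the overall shape) gives p.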